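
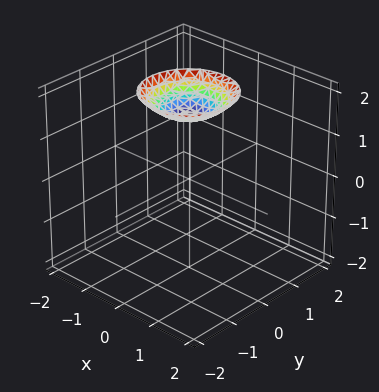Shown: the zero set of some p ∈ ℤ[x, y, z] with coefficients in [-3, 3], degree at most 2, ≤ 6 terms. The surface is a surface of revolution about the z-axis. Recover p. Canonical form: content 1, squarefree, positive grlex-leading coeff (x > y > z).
(a) The degree is 2 — the shape is more complex than any degree-1 surface.
(b) Symmetries: rotational symmetry about the z-axis ⇒ p depends on x, y only through x² + y².
(c) From the axis intercepts and sections: a circular section at z = 2 has radius exactly 1; it misses every integer gridline on the y-axis; the surface avoids every integer x-axis point in the box.
(d) Together with the visible shape, these determine p as stated.

x^2 + y^2 - 2*z + 3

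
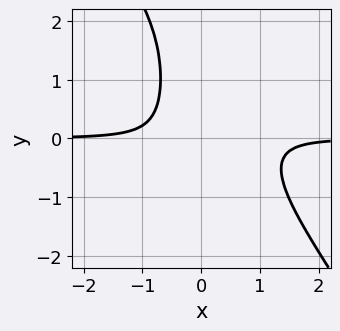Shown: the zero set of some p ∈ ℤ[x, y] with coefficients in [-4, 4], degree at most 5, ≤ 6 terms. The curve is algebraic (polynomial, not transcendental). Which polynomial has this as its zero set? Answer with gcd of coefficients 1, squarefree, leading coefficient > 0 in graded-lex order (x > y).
3*x^3*y + 2*x^2*y^2 - 2*x^2*y + 1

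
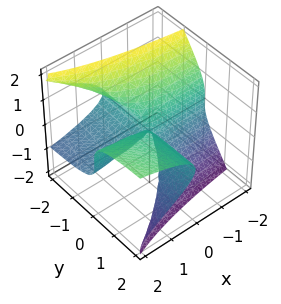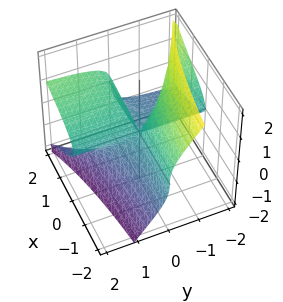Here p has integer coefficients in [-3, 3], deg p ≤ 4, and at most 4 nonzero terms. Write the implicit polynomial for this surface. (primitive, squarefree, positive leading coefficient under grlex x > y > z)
First, deg p = 3.
Next, checking where it meets the axes: every point of the x-axis in the box is on the surface; it crosses the z-axis at the gridline z = 0.
Finally, putting this together gives p.

3*y*z^2 + 2*z^3 - 2*x*y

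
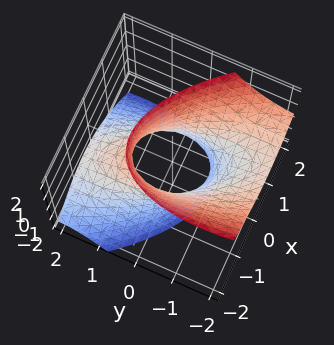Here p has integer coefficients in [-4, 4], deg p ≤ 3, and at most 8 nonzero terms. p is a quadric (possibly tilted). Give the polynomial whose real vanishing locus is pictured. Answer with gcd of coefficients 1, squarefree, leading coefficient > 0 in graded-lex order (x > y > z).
3*x^2 + 2*x*y + y^2 + 3*y*z - z^2 - 2

1. Degree: no degree-1 surface has this shape, so deg p = 2.
2. From the visible intercepts: no z-intercept at any integer in the box.
3. These observations pin down the coefficients.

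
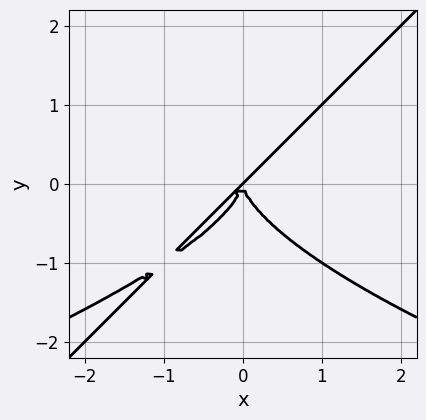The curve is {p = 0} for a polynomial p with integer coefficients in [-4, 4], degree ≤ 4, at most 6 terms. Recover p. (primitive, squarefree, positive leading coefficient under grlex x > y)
1. deg p = 4. No degree-3 curve has this shape.
2. Observable constraints: it crosses the y-axis at the gridline y = 0; it crosses the x-axis at the gridline x = 0.
3. Fitting integer coefficients to these (and the overall shape) gives p.

x*y^3 - y^4 + x^3 - x^2*y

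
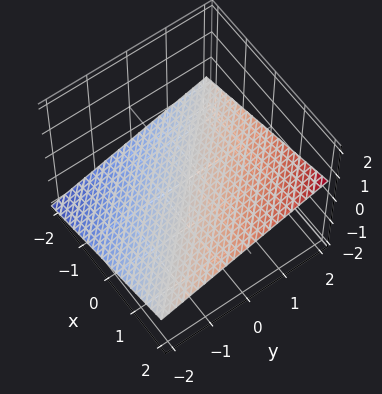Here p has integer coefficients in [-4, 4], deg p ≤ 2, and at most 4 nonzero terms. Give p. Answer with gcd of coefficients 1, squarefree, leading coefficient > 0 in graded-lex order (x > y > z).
x + y - 3*z - 2

1. Degree: the surface is flat (a plane), so deg p = 1.
2. Reading off the gridlines: it crosses the y-axis at the gridline y = 2; it meets the x-axis at x = 2 (among the integer gridlines).
3. Putting this together gives p.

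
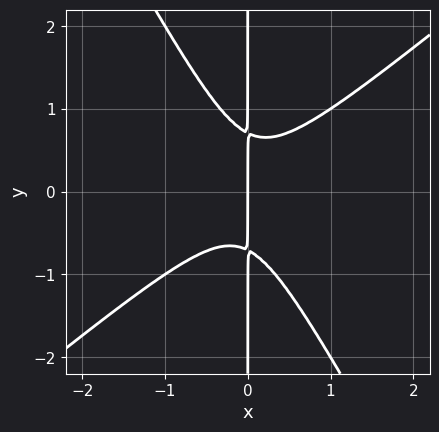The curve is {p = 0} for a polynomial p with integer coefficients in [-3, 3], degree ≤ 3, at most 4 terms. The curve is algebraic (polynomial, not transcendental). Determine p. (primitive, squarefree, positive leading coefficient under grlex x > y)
3*x^3 - 2*x^2*y - 2*x*y^2 + x

Degree: the shape is more complex than any degree-2 curve, so deg p = 3.
Checking where it meets the axes: it crosses the x-axis at the gridline x = 0; every point of the y-axis in the box is on the curve.
Solving for integer coefficients yields p as stated.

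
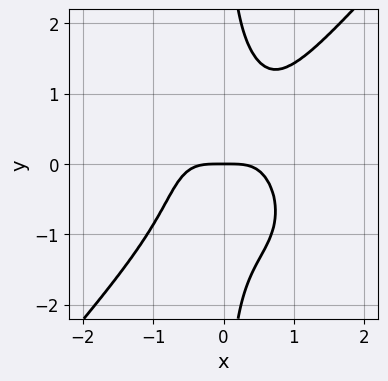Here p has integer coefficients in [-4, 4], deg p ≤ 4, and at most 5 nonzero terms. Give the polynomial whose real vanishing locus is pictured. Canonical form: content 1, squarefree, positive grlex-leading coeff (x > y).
(a) The degree is 4 — no degree-3 curve has this shape.
(b) From the visible intercepts: one x-axis crossing is at x = 0; it meets the y-axis at y = 0 (among the integer gridlines).
(c) Solving for integer coefficients yields p as stated.

3*x^4 - 2*x*y^3 + 2*y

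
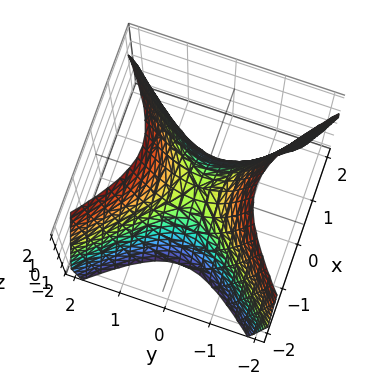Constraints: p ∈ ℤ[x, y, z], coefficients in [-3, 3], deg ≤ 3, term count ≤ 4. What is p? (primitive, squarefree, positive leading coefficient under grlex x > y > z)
1. The degree is 2 — a saddle surface; a quadric.
2. Symmetries: it's symmetric under y → −y, forcing even powers of y; mirror symmetry x ↦ −x ⇒ only even powers of x.
3. From the axis intercepts and sections: one x-axis crossing is at x = 0; one y-axis crossing is at y = 0.
4. Matching integer coefficients to the picture gives p.

3*x^2 - 3*y^2 + 2*z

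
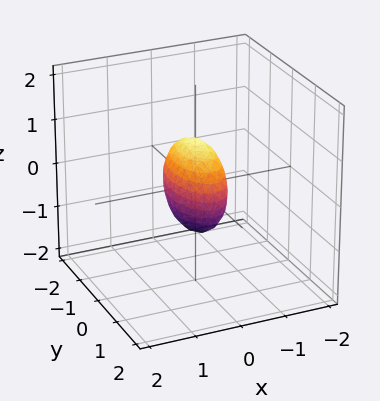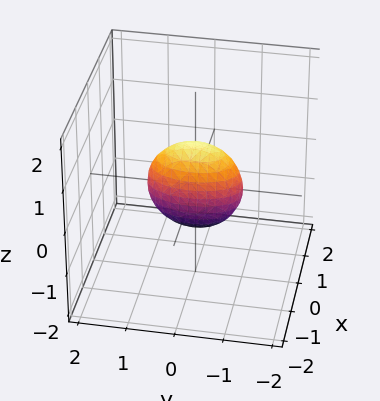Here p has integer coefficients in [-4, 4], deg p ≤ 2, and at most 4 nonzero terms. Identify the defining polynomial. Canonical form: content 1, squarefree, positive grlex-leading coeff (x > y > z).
1. deg p = 2.
2. Symmetries: mirror symmetry y ↦ −y ⇒ only even powers of y; the x ↦ −x reflection is a symmetry, so x appears only in even powers; the z ↦ −z reflection is a symmetry, so z appears only in even powers.
3. Reading off the gridlines: the y-axis gridline crossings are at y ∈ {-1, 1}; the z-axis gridline crossings are at z ∈ {-1, 1}.
4. The integer polynomial consistent with all of this is the stated p.

3*x^2 + y^2 + z^2 - 1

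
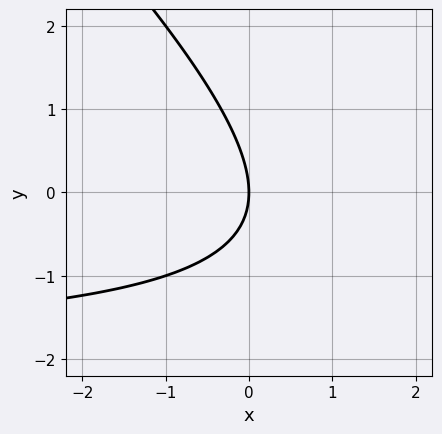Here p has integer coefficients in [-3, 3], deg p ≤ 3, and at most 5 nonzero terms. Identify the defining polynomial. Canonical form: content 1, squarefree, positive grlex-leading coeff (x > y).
x*y + y^2 + 2*x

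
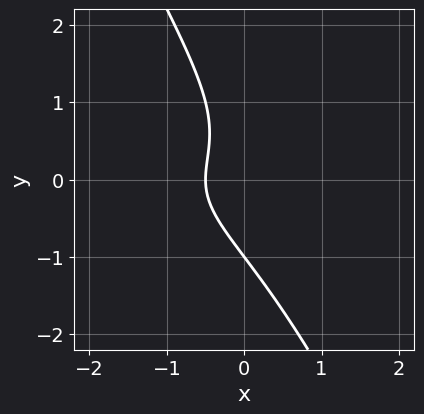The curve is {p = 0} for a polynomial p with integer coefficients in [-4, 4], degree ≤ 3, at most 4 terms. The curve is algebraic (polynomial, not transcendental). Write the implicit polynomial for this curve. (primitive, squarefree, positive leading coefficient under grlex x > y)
1. The degree is 3 — a generic line meets the curve in up to 3 points.
2. Observable constraints: one y-axis crossing is at y = -1.
3. Fitting integer coefficients to these (and the overall shape) gives p.

2*x*y^2 + y^3 + 2*x + 1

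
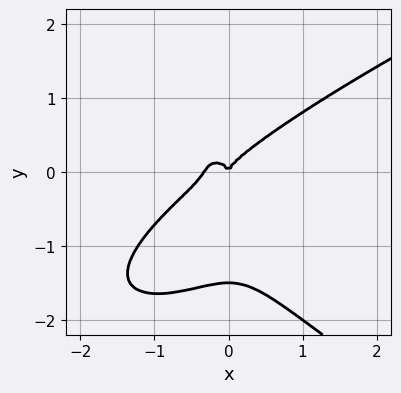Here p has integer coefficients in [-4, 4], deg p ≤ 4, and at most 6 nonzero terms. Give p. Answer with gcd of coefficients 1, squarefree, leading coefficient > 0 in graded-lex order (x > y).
1. deg p = 4.
2. From the visible intercepts: it meets the y-axis at y = 0 (among the integer gridlines); it crosses the x-axis at the gridline x = 0.
3. These observations pin down the coefficients.

2*y^4 - 3*x^3 + 2*x^2*y + 3*y^3 - x^2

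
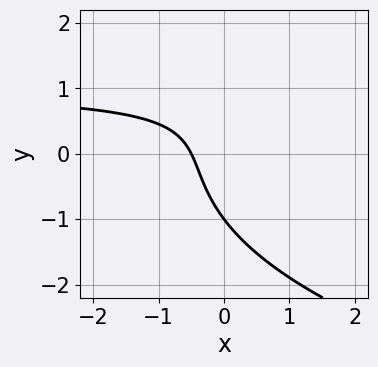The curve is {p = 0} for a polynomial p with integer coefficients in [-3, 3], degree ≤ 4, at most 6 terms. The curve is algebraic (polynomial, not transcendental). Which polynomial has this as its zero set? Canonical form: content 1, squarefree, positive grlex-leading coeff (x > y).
(a) deg p = 3. The shape is more complex than any degree-2 curve.
(b) From the visible intercepts: it crosses the y-axis at the gridline y = -1.
(c) Putting this together gives p.

y^3 - 2*x*y + 2*x + 1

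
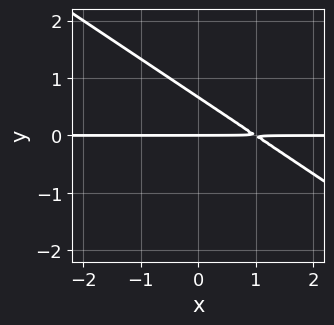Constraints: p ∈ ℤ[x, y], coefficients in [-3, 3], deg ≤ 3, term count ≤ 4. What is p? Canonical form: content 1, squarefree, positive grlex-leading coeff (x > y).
2*x*y + 3*y^2 - 2*y

The degree is 2 — no degree-1 curve has this shape.
From the axis intercepts and sections: the visible x-axis segment lies entirely on the curve; one y-axis crossing is at y = 0.
The integer polynomial consistent with all of this is the stated p.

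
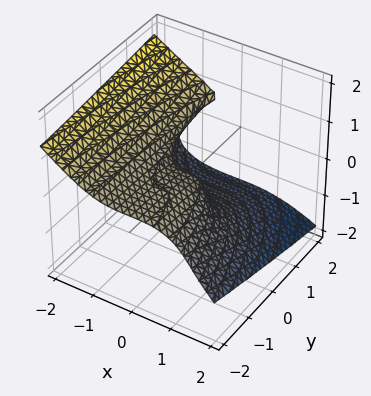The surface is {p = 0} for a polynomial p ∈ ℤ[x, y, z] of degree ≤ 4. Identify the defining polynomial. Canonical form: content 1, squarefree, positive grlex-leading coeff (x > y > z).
x^3 + 3*z^3 - 2*y*z + y

1. deg p = 3.
2. From the visible intercepts: it meets the y-axis at y = 0 (among the integer gridlines); it crosses the z-axis at the gridline z = 0; it crosses the x-axis at the gridline x = 0.
3. These observations pin down the coefficients.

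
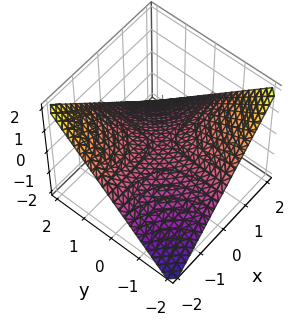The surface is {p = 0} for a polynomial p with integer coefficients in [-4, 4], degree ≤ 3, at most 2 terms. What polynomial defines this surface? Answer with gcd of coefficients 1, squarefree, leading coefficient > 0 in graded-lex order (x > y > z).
x*y + 2*z

(a) deg p = 2. A hyperbolic paraboloid; a quadric.
(b) From the visible intercepts: one z-axis crossing is at z = 0; every point of the y-axis in the box is on the surface; every point of the x-axis in the box is on the surface.
(c) Fitting integer coefficients to these (and the overall shape) gives p.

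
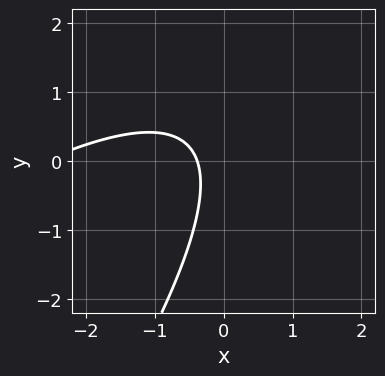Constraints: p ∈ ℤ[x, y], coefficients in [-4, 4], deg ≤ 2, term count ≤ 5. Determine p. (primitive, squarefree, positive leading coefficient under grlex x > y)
x^2 - 2*x*y + y^2 + 3*x + 1

First, the degree is 2 — a generic line meets the curve in up to 2 points.
Next, checking where it meets the axes: it misses every integer gridline on the y-axis.
Finally, putting this together gives p.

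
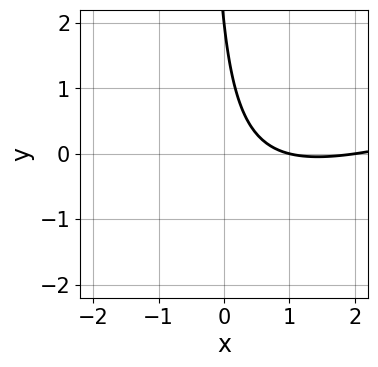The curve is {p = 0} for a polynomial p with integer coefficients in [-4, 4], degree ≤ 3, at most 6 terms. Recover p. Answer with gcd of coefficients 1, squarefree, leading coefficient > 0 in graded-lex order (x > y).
x^2 - 3*x*y - 3*x - y + 2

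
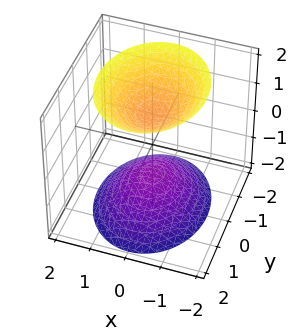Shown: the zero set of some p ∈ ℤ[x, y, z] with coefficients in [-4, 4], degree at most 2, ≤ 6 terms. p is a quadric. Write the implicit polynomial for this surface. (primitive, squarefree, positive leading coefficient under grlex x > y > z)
There are 2 components. They look like related sheets of one shape, so recover p as a whole.
The degree is 2 — two separate bowl-shaped sheets opening away from each other; a quadric.
Symmetries: it's symmetric under z → −z, forcing even powers of z; the x ↦ −x reflection is a symmetry, so x appears only in even powers; it's symmetric under y → −y, forcing even powers of y.
Observable constraints: the z-axis gridline crossings are at z ∈ {-1, 1}; no x-intercept at any integer in the box; it misses every integer gridline on the y-axis.
The integer polynomial consistent with all of this is the stated p.

3*x^2 + 2*y^2 - 2*z^2 + 2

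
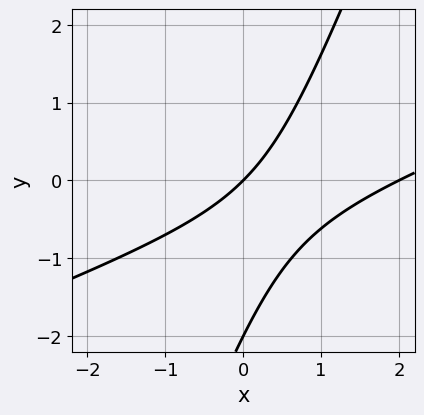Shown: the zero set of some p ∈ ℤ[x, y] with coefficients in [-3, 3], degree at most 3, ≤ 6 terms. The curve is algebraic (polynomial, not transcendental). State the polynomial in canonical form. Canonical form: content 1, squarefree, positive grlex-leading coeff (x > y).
The degree is 2 — the shape is more complex than any degree-1 curve.
Reading off the gridlines: among the integer gridlines, it crosses the x-axis at x ∈ {0, 2}; the y-axis gridline crossings are at y ∈ {-2, 0}.
Putting this together gives p.

x^2 - 3*x*y + y^2 - 2*x + 2*y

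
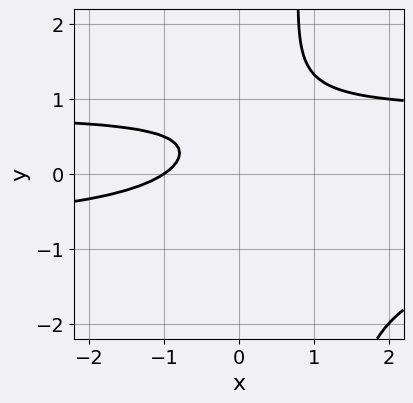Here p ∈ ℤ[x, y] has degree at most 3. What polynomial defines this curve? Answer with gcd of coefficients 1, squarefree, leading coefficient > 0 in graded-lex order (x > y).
First, degree: no degree-2 curve has this shape, so deg p = 3.
Then, from the visible intercepts: one x-axis crossing is at x = -1; it misses every integer gridline on the y-axis.
Finally, these observations pin down the coefficients.

3*x*y^2 - 3*y^2 - 2*x + 3*y - 2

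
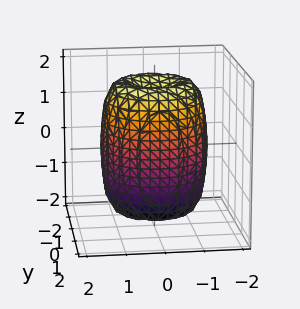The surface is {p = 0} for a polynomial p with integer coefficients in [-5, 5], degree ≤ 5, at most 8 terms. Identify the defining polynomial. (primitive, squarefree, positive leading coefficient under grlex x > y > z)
2*x^4 + 4*x^2*y^2 + 2*y^4 - 3*x^2 - 3*y^2 + z^2 - 2

(a) The degree is 4 — a generic line meets the surface in up to 4 points.
(b) Symmetry: the surface is invariant under rotation about z: p = q(x² + y², z).
(c) From the visible intercepts: a circular section at z = -1 has radius between 1 and 2.
(d) Matching integer coefficients to the picture gives p.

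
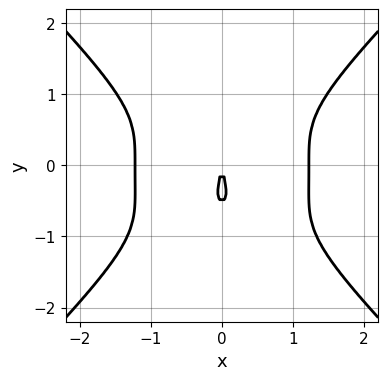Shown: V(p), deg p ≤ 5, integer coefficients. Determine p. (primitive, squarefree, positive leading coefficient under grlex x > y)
2*x^4 - 2*y^4 - y^3 - 3*x^2

deg p = 4. The shape is more complex than any degree-3 curve.
Symmetries: it's symmetric under x → −x, forcing even powers of x.
Observable constraints: it meets the y-axis at y = 0 (among the integer gridlines); one x-axis crossing is at x = 0.
The integer polynomial consistent with all of this is the stated p.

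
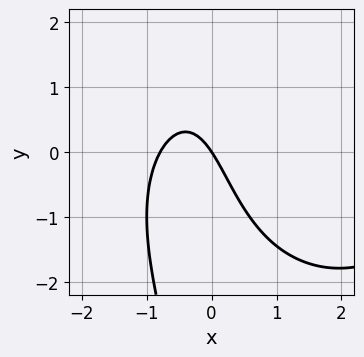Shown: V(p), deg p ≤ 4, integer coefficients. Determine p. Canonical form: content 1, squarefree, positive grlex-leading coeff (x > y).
x^3 + x*y^2 - 3*x^2 - 3*x - 2*y

First, degree: no degree-2 curve has this shape, so deg p = 3.
Next, checking where it meets the axes: it meets the x-axis at x = 0 (among the integer gridlines); it meets the y-axis at y = 0 (among the integer gridlines).
Finally, solving for integer coefficients yields p as stated.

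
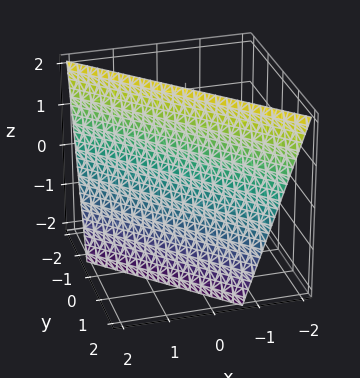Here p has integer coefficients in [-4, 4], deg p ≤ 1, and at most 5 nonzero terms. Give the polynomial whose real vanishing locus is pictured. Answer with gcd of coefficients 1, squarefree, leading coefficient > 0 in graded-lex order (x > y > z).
3*x + 3*y + z - 2

(a) The degree is 1 — every cross-section is a straight line — this is a plane.
(b) Against the integer gridlines: one z-axis crossing is at z = 2.
(c) Matching integer coefficients to the picture gives p.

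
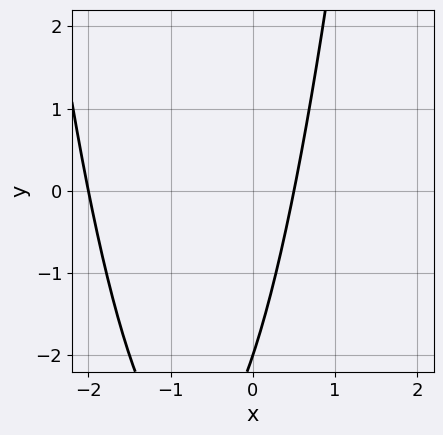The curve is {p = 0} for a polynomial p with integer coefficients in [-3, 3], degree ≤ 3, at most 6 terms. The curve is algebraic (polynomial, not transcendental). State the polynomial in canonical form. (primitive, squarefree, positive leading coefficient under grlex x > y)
2*x^2 + 3*x - y - 2

Degree: no degree-1 curve has this shape, so deg p = 2.
Against the integer gridlines: it meets the y-axis at y = -2 (among the integer gridlines); it meets the x-axis at x = -2 (among the integer gridlines).
Matching integer coefficients to the picture gives p.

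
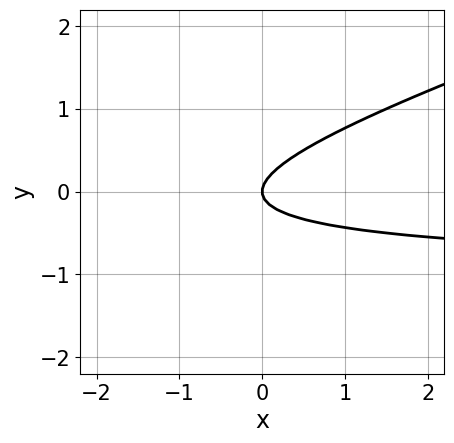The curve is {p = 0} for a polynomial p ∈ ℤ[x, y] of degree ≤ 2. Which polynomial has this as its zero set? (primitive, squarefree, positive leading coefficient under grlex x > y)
x*y - 3*y^2 + x

(a) deg p = 2.
(b) From the axis intercepts and sections: one x-axis crossing is at x = 0; it meets the y-axis at y = 0 (among the integer gridlines).
(c) Solving for integer coefficients yields p as stated.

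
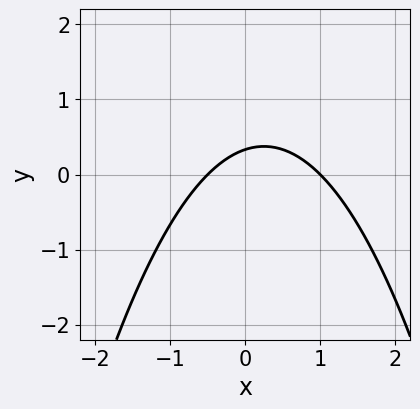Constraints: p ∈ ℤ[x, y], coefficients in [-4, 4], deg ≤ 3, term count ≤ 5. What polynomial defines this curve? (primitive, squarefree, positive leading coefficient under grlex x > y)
(a) The degree is 2 — no degree-1 curve has this shape.
(b) From the axis intercepts and sections: it meets the x-axis at x = 1 (among the integer gridlines).
(c) Putting this together gives p.

2*x^2 - x + 3*y - 1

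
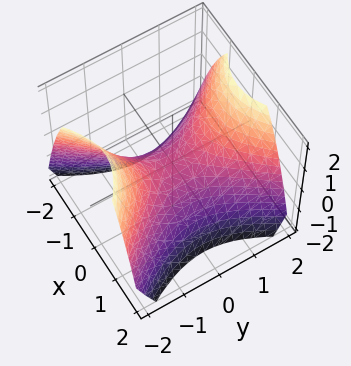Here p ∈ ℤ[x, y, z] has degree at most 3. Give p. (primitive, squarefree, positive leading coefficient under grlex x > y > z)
3*x^2 - 2*y^2 + 3*z

1. The degree is 2 — a hyperbolic paraboloid; a quadric.
2. Symmetries: the x ↦ −x reflection is a symmetry, so x appears only in even powers; mirror symmetry y ↦ −y ⇒ only even powers of y.
3. From the axis intercepts and sections: one z-axis crossing is at z = 0; it meets the y-axis at y = 0 (among the integer gridlines).
4. Solving for integer coefficients yields p as stated.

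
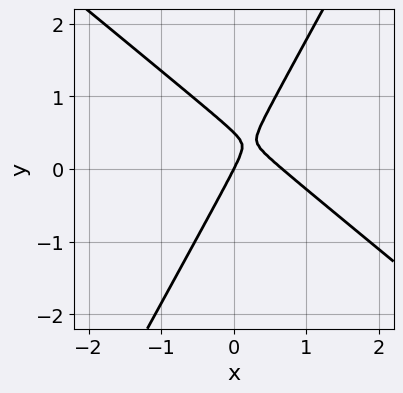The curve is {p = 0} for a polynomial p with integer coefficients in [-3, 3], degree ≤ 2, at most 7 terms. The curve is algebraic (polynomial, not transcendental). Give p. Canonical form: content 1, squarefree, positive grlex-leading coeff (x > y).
(a) The degree is 2 — a generic line meets the curve in up to 2 points.
(b) Reading off the gridlines: it crosses the x-axis at the gridline x = 0; it meets the y-axis at y = 0 (among the integer gridlines).
(c) Putting this together gives p.

3*x^2 + 2*x*y - 2*y^2 - 2*x + y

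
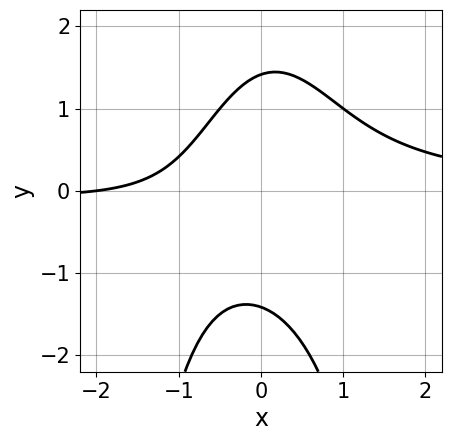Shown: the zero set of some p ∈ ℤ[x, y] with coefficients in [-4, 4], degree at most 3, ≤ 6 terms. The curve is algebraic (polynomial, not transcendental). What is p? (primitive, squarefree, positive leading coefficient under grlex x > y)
2*x^2*y + y^2 - x - 2

First, degree: no degree-2 curve has this shape, so deg p = 3.
Then, from the axis intercepts and sections: one x-axis crossing is at x = -2.
Finally, assembling these constraints gives the stated polynomial.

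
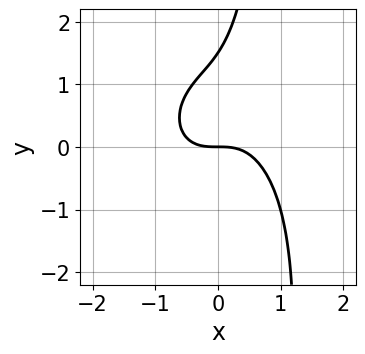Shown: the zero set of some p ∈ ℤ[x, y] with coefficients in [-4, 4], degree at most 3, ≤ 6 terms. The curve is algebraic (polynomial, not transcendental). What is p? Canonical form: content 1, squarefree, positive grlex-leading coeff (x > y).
3*x^3 + 2*x*y^2 - 2*y^2 + 3*y

(a) The degree is 3 — the shape is more complex than any degree-2 curve.
(b) Against the integer gridlines: it meets the y-axis at y = 0 (among the integer gridlines); one x-axis crossing is at x = 0.
(c) Together with the visible shape, these determine p as stated.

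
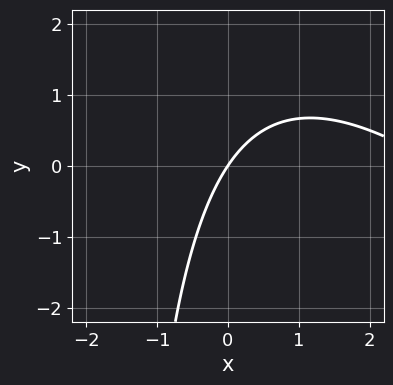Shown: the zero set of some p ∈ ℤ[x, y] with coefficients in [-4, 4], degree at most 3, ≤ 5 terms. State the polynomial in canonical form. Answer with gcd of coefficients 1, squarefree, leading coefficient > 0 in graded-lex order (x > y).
x^2 + x*y - 3*x + 2*y

First, degree: a generic line meets the curve in up to 2 points, so deg p = 2.
Next, observable constraints: one x-axis crossing is at x = 0; it meets the y-axis at y = 0 (among the integer gridlines).
Finally, solving for integer coefficients yields p as stated.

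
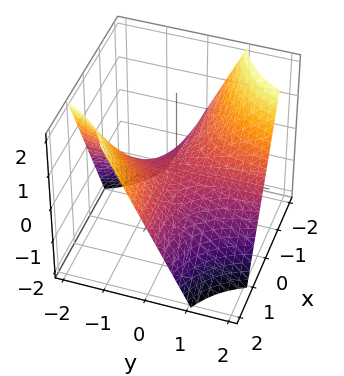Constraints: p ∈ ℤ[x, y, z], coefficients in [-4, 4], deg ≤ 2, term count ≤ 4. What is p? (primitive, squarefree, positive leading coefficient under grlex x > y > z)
Degree: a hyperbolic paraboloid; a quadric, so deg p = 2.
Observable constraints: it crosses the z-axis at the gridline z = 0; the visible x-axis segment lies entirely on the surface.
Fitting integer coefficients to these (and the overall shape) gives p. Check: (0, 1, 0) on the y-axis lies on the surface, and p(0, 1, 0) = 0. ✓

x*y + z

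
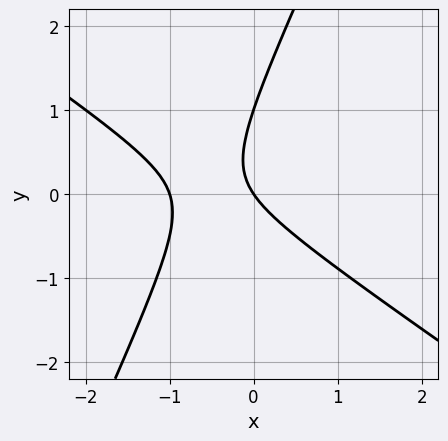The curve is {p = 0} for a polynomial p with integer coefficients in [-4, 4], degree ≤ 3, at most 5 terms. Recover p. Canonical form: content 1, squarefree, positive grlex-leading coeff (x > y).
3*x^2 + 3*x*y - 2*y^2 + 3*x + 2*y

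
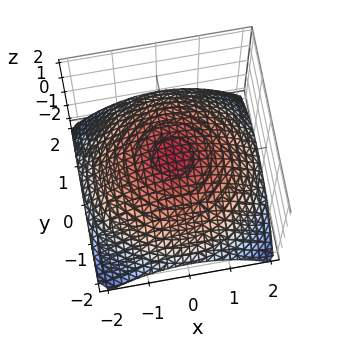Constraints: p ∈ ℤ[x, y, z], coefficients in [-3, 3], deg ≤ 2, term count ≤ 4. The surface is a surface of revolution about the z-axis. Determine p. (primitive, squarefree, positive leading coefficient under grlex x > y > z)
First, deg p = 2. A generic line meets the surface in up to 2 points.
Next, symmetries: rotational symmetry about the z-axis ⇒ p depends on x, y only through x² + y².
Then, from the axis intercepts and sections: a circular section at z = 0 has radius between 1 and 2.
Finally, these observations pin down the coefficients.

x^2 + y^2 + 3*z - 2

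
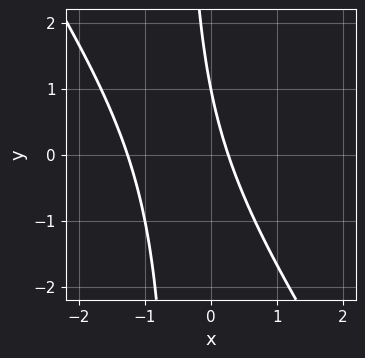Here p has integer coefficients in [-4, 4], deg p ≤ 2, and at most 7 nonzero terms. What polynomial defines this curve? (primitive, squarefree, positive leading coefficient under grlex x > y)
3*x^2 + 2*x*y + 3*x + y - 1

First, deg p = 2. A generic line meets the curve in up to 2 points.
Then, from the axis intercepts and sections: one y-axis crossing is at y = 1.
Finally, together with the visible shape, these determine p as stated.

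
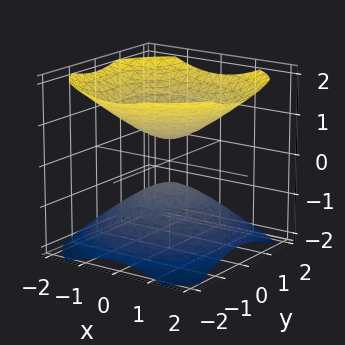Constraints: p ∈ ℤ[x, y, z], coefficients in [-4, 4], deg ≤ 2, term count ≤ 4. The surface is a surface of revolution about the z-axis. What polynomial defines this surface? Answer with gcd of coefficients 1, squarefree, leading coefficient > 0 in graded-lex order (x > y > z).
2*x^2 + 2*y^2 - 3*z^2 + 1

(a) There are 2 components. Treating them together as one polynomial.
(b) The degree is 2 — no degree-1 surface has this shape.
(c) Symmetry: the surface is invariant under rotation about z: p = q(x² + y², z).
(d) From the visible intercepts: the surface avoids every integer y-axis point in the box; the surface avoids every integer x-axis point in the box.
(e) These observations pin down the coefficients.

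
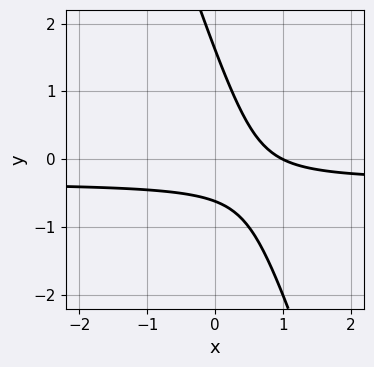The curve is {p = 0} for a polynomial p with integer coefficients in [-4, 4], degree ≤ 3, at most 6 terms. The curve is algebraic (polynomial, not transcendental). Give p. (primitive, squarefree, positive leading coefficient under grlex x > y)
3*x*y + y^2 + x - y - 1

First, degree: no degree-1 curve has this shape, so deg p = 2.
Then, from the axis intercepts and sections: it meets the x-axis at x = 1 (among the integer gridlines).
Finally, solving for integer coefficients yields p as stated.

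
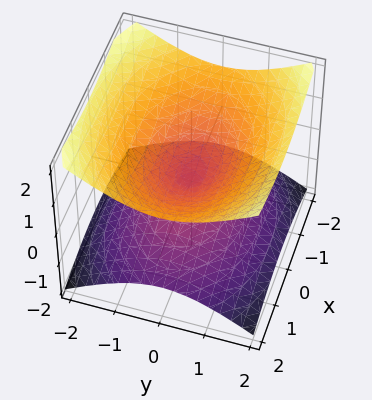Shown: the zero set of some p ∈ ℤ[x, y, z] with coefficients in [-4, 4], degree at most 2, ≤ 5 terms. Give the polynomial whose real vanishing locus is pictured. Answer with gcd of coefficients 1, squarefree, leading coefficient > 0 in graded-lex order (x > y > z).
(a) The degree is 2 — a double cone through the origin; a quadric.
(b) Symmetries: mirror symmetry y ↦ −y ⇒ only even powers of y; the z ↦ −z reflection is a symmetry, so z appears only in even powers; the x ↦ −x reflection is a symmetry, so x appears only in even powers.
(c) From the visible intercepts: one x-axis crossing is at x = 0; one z-axis crossing is at z = 0.
(d) The integer polynomial consistent with all of this is the stated p.

x^2 + 2*y^2 - 3*z^2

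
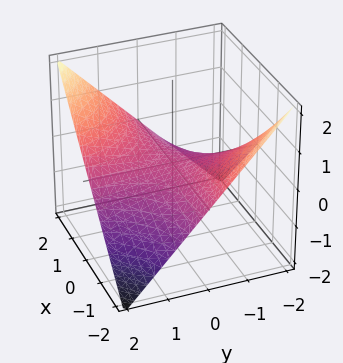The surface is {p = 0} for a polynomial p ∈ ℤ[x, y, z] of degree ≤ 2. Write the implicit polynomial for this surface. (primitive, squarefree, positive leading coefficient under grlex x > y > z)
(a) deg p = 2. A saddle surface; a quadric.
(b) Reading off the gridlines: one z-axis crossing is at z = 0; the visible y-axis segment lies entirely on the surface.
(c) Matching integer coefficients to the picture gives p. Check: (1, 0, 0) on the x-axis lies on the surface, and p(1, 0, 0) = 0. ✓

x*y - 2*z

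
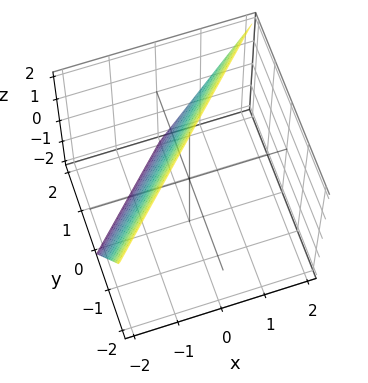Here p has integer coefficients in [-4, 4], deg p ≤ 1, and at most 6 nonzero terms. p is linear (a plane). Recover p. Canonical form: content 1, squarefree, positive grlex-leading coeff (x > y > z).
(a) The degree is 1 — the surface is flat (a plane).
(b) Against the integer gridlines: one y-axis crossing is at y = 1; it meets the z-axis at z = 2 (among the integer gridlines); it crosses the x-axis at the gridline x = -1.
(c) Fitting integer coefficients to these (and the overall shape) gives p.

2*x - 2*y - z + 2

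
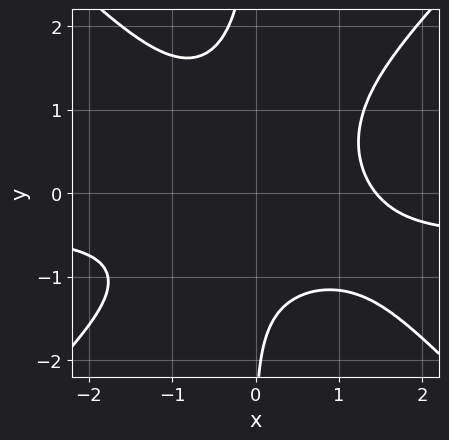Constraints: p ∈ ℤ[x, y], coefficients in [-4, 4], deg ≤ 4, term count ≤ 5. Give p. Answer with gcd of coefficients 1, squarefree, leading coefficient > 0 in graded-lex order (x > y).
1. The degree is 4 — no degree-3 curve has this shape.
2. From the visible intercepts: no y-intercept at any integer in the box.
3. The integer polynomial consistent with all of this is the stated p.

2*x^3*y - 2*x*y^3 + x^3 - y - 3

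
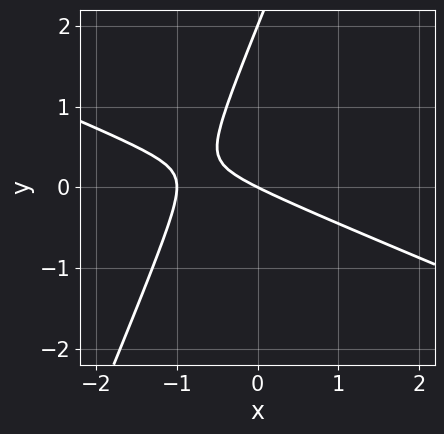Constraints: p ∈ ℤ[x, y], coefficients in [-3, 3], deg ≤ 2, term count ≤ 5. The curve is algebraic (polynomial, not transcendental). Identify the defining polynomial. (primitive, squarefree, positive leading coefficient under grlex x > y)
(a) The degree is 2 — the shape is more complex than any degree-1 curve.
(b) Observable constraints: among the integer gridlines, it crosses the x-axis at x ∈ {-1, 0}; among the integer gridlines, it crosses the y-axis at y ∈ {0, 2}.
(c) The integer polynomial consistent with all of this is the stated p.

x^2 + 2*x*y - y^2 + x + 2*y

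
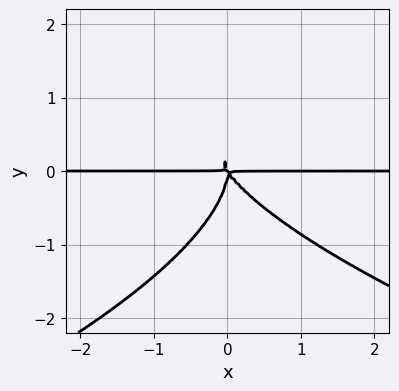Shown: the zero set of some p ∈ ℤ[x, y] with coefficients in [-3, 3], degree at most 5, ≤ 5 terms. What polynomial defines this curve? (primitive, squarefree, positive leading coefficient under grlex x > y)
1. deg p = 4. A generic line meets the curve in up to 4 points.
2. Against the integer gridlines: every point of the x-axis in the box is on the curve.
3. Together with the visible shape, these determine p as stated.

2*y^4 + 3*x^2*y + 2*x*y^2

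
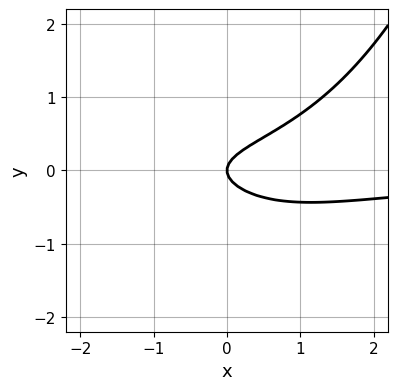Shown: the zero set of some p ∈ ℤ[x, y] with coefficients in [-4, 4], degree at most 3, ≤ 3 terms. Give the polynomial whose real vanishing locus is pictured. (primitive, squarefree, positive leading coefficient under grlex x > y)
(a) The degree is 3 — the shape is more complex than any degree-2 curve.
(b) Checking where it meets the axes: it meets the y-axis at y = 0 (among the integer gridlines); it meets the x-axis at x = 0 (among the integer gridlines).
(c) Fitting integer coefficients to these (and the overall shape) gives p.

x^2*y - 3*y^2 + x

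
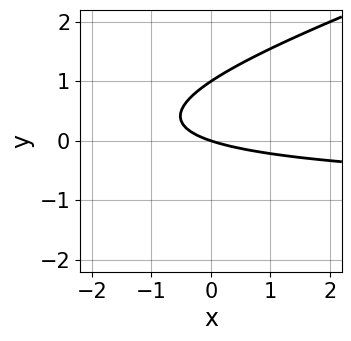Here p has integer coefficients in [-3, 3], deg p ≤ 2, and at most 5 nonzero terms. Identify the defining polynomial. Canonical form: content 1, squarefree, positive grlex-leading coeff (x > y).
1. The degree is 2 — the shape is more complex than any degree-1 curve.
2. Reading off the gridlines: the y-axis gridline crossings are at y ∈ {0, 1}; it crosses the x-axis at the gridline x = 0.
3. These observations pin down the coefficients.

x*y - 3*y^2 + x + 3*y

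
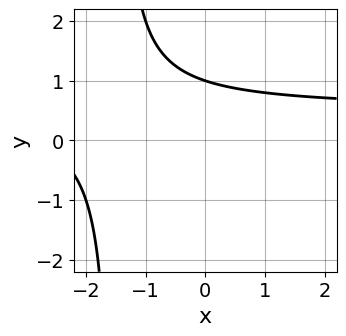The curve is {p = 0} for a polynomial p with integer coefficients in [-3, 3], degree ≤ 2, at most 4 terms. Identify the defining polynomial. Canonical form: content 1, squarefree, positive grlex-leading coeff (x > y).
2*x*y - x + 3*y - 3

Degree: no degree-1 curve has this shape, so deg p = 2.
From the visible intercepts: it crosses the y-axis at the gridline y = 1; it misses every integer gridline on the x-axis.
Putting this together gives p.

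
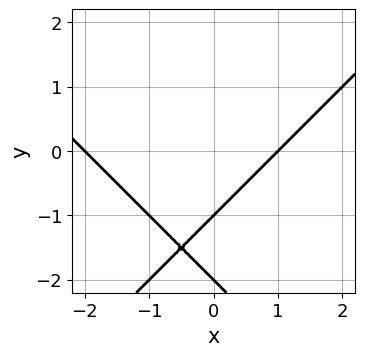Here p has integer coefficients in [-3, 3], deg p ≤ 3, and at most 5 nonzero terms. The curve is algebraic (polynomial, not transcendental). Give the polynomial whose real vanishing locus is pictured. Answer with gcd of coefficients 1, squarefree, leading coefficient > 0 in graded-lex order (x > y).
x^2 - y^2 + x - 3*y - 2

The degree is 2 — a generic line meets the curve in up to 2 points.
From the axis intercepts and sections: among the integer gridlines, it crosses the y-axis at y ∈ {-2, -1}; among the integer gridlines, it crosses the x-axis at x ∈ {-2, 1}.
Assembling these constraints gives the stated polynomial.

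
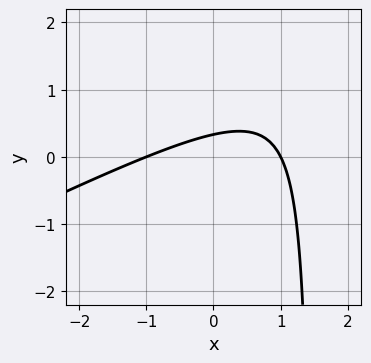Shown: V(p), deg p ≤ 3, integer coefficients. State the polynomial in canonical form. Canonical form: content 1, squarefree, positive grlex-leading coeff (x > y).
Degree: a generic line meets the curve in up to 2 points, so deg p = 2.
Against the integer gridlines: among the integer gridlines, it crosses the x-axis at x ∈ {-1, 1}.
Assembling these constraints gives the stated polynomial.

x^2 - 2*x*y + 3*y - 1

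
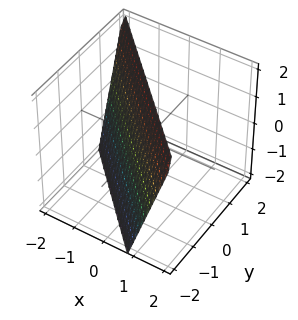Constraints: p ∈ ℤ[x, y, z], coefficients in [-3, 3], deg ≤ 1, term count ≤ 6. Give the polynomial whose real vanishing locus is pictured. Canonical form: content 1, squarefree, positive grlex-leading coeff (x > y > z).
First, degree: the surface is flat (a plane), so deg p = 1.
Next, reading off the gridlines: one z-axis crossing is at z = 2.
Finally, putting this together gives p.

3*x + 3*y - z + 2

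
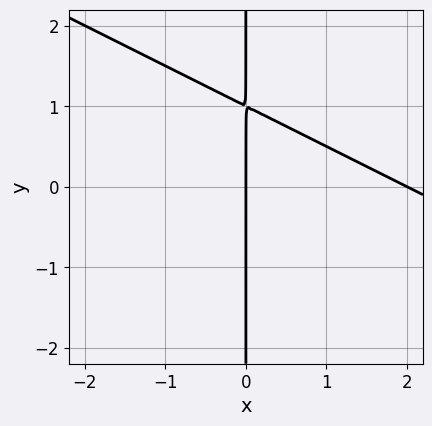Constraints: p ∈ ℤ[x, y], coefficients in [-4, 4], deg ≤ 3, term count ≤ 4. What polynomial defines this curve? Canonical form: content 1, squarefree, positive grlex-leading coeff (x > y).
1. Degree: the shape is more complex than any degree-1 curve, so deg p = 2.
2. Reading off the gridlines: the x-axis gridline crossings are at x ∈ {0, 2}; the visible y-axis segment lies entirely on the curve.
3. Assembling these constraints gives the stated polynomial.

x^2 + 2*x*y - 2*x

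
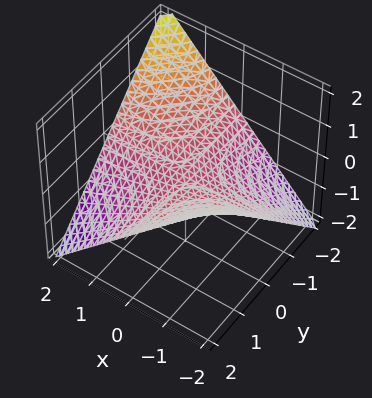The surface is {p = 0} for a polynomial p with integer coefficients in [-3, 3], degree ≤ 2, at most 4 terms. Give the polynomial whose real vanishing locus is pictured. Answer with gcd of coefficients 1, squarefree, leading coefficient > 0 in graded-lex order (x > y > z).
First, deg p = 2.
Next, from the visible intercepts: the visible y-axis segment lies entirely on the surface; one z-axis crossing is at z = 0.
Finally, solving for integer coefficients yields p as stated.

x*y + 2*z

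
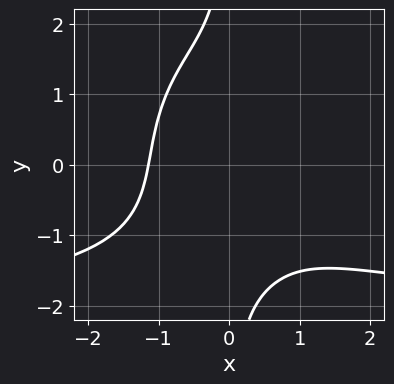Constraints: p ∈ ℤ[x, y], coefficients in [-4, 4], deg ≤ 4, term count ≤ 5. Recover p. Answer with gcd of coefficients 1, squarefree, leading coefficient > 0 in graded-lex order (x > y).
x^3*y + x*y^3 + 2*x^3 + 3

1. deg p = 4. No degree-3 curve has this shape.
2. Observable constraints: it misses every integer gridline on the y-axis.
3. Together with the visible shape, these determine p as stated.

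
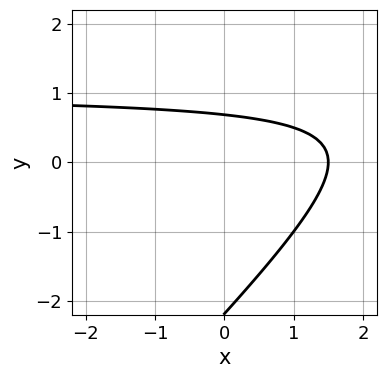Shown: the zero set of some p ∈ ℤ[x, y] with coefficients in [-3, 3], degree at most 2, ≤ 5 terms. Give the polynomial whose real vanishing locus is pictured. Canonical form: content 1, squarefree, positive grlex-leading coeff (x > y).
2*x*y - 2*y^2 - 2*x - 3*y + 3

(a) deg p = 2. A generic line meets the curve in up to 2 points.
(b) Matching integer coefficients to the picture gives p.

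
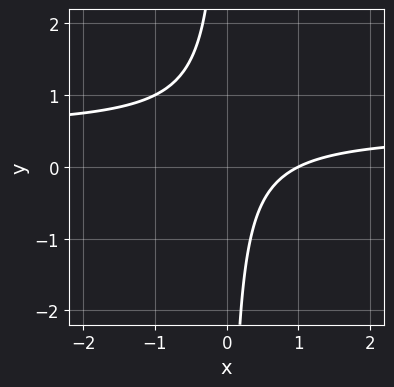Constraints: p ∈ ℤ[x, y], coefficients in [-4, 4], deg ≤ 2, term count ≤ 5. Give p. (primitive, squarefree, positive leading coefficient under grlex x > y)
1. deg p = 2. A generic line meets the curve in up to 2 points.
2. Observable constraints: the curve avoids every integer y-axis point in the box; one x-axis crossing is at x = 1.
3. The integer polynomial consistent with all of this is the stated p.

2*x*y - x + 1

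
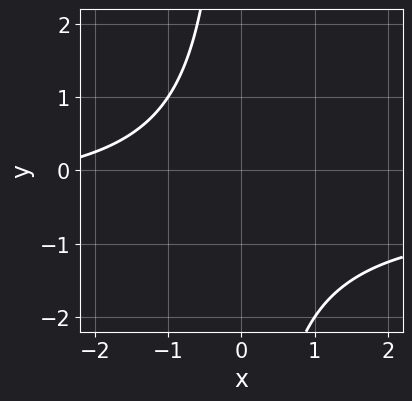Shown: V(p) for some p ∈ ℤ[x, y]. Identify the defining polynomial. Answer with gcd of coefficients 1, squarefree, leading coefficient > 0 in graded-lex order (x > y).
2*x*y + x + 3

Degree: no degree-1 curve has this shape, so deg p = 2.
From the axis intercepts and sections: the curve avoids every integer y-axis point in the box; it misses every integer gridline on the x-axis.
The integer polynomial consistent with all of this is the stated p.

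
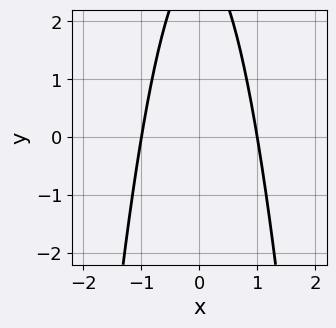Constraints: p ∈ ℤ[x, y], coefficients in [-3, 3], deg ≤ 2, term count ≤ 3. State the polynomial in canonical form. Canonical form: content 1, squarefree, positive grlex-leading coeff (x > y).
3*x^2 + y - 3

deg p = 2. No degree-1 curve has this shape.
Symmetries: the x ↦ −x reflection is a symmetry, so x appears only in even powers.
Observable constraints: no y-intercept at any integer in the box; the x-axis gridline crossings are at x ∈ {-1, 1}.
Together with the visible shape, these determine p as stated.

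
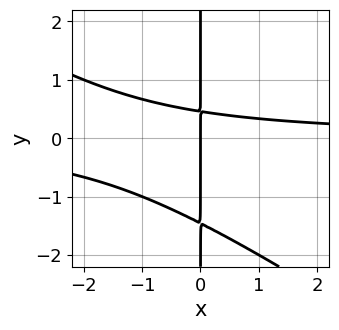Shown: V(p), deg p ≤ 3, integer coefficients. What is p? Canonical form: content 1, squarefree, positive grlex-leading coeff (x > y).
Degree: the shape is more complex than any degree-2 curve, so deg p = 3.
From the axis intercepts and sections: every point of the y-axis in the box is on the curve; it meets the x-axis at x = 0 (among the integer gridlines).
Solving for integer coefficients yields p as stated.

2*x^2*y + 3*x*y^2 + 3*x*y - 2*x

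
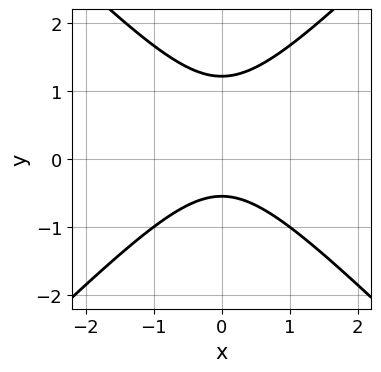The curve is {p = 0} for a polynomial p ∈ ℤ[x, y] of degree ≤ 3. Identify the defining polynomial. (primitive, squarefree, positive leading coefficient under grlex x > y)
Degree: a generic line meets the curve in up to 2 points, so deg p = 2.
Symmetries: the x ↦ −x reflection is a symmetry, so x appears only in even powers.
Reading off the gridlines: no x-intercept at any integer in the box.
Matching integer coefficients to the picture gives p.

3*x^2 - 3*y^2 + 2*y + 2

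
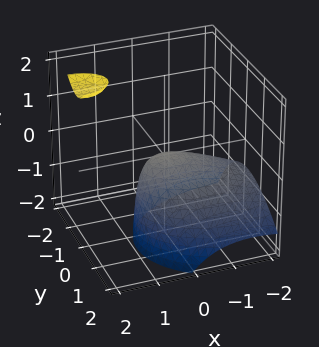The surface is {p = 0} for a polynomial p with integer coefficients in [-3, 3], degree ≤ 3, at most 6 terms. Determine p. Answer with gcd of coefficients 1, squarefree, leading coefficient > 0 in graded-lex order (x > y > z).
x^2 - 2*x*z + 2*y^2 + y*z + 2*z

1. I count 2 distinct pieces.
2. Degree: a generic line meets the surface in up to 2 points, so deg p = 2.
3. Checking where it meets the axes: one y-axis crossing is at y = 0; one x-axis crossing is at x = 0; it meets the z-axis at z = 0 (among the integer gridlines).
4. The integer polynomial consistent with all of this is the stated p.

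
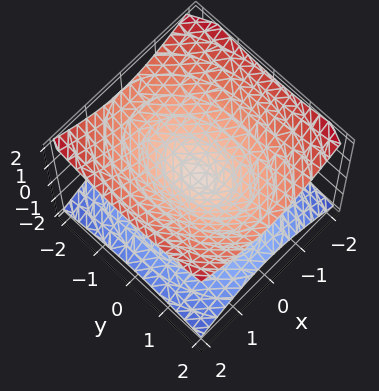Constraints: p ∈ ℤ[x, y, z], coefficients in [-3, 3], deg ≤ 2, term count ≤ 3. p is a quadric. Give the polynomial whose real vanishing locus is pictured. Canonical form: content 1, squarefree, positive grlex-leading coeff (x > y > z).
2*x^2 + y^2 - 3*z^2

deg p = 2. A double cone through the origin; a quadric.
Symmetries: it's symmetric under z → −z, forcing even powers of z; mirror symmetry y ↦ −y ⇒ only even powers of y; it's symmetric under x → −x, forcing even powers of x.
Checking where it meets the axes: one x-axis crossing is at x = 0; one y-axis crossing is at y = 0; one z-axis crossing is at z = 0.
Together with the visible shape, these determine p as stated.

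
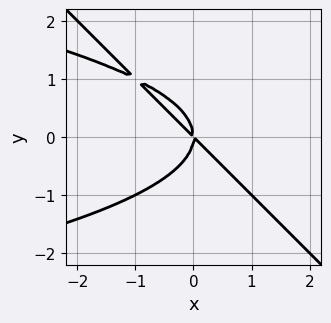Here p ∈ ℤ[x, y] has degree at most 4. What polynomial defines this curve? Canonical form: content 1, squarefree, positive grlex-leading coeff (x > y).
1. Degree: no degree-2 curve has this shape, so deg p = 3.
2. Checking where it meets the axes: it crosses the y-axis at the gridline y = 0; it crosses the x-axis at the gridline x = 0.
3. The integer polynomial consistent with all of this is the stated p.

x*y^2 + y^3 + x^2 + x*y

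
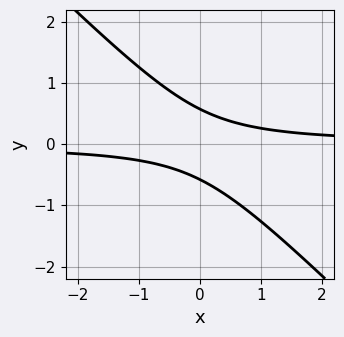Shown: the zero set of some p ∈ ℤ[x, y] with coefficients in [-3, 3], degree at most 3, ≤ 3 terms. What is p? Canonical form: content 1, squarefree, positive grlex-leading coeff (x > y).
Degree: the shape is more complex than any degree-1 curve, so deg p = 2.
Reading off the gridlines: it misses every integer gridline on the x-axis.
Together with the visible shape, these determine p as stated.

3*x*y + 3*y^2 - 1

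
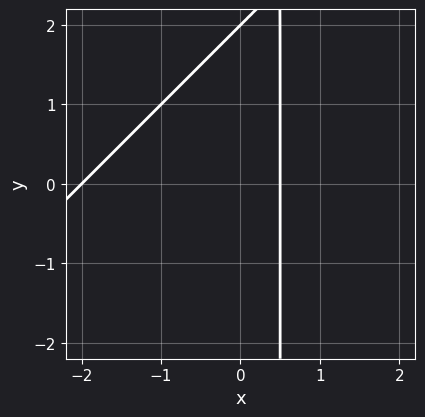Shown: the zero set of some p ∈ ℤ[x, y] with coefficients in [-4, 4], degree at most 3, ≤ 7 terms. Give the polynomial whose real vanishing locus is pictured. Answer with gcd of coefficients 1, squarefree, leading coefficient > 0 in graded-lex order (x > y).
(a) The degree is 2 — the shape is more complex than any degree-1 curve.
(b) Observable constraints: it crosses the y-axis at the gridline y = 2; one x-axis crossing is at x = -2.
(c) Together with the visible shape, these determine p as stated.

2*x^2 - 2*x*y + 3*x + y - 2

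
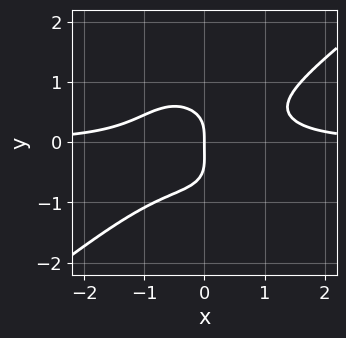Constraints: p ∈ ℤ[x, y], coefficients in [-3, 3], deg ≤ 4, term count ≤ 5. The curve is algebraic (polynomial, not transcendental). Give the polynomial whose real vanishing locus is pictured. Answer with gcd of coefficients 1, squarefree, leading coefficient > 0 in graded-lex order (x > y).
Degree: the shape is more complex than any degree-3 curve, so deg p = 4.
Against the integer gridlines: it crosses the y-axis at the gridline y = 0; it crosses the x-axis at the gridline x = 0.
Matching integer coefficients to the picture gives p.

3*x^3*y - 2*x^2*y^2 - 3*y^4 - y^3 - 2*x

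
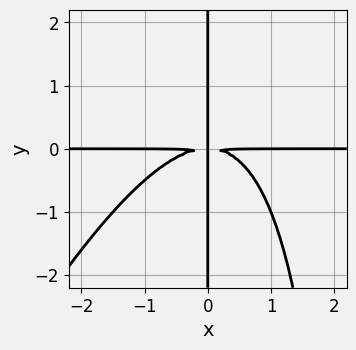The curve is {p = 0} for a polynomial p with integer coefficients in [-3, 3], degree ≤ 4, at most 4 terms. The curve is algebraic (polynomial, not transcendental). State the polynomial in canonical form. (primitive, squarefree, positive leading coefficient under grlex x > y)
2*x^3*y - x^2*y^2 + 3*x*y^2

First, deg p = 4. No degree-3 curve has this shape.
Then, observable constraints: every point of the x-axis in the box is on the curve; every point of the y-axis in the box is on the curve.
Finally, fitting integer coefficients to these (and the overall shape) gives p.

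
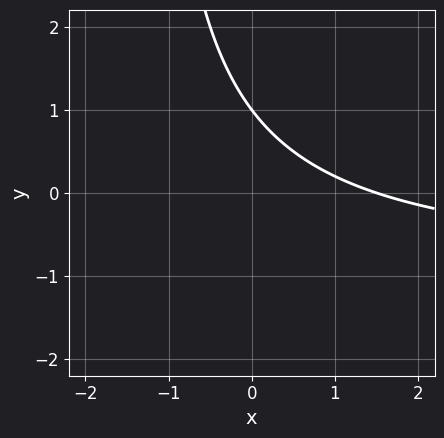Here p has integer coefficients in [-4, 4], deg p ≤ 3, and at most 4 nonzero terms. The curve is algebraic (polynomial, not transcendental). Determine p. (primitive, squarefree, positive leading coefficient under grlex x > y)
2*x*y + 2*x + 3*y - 3

1. Degree: a generic line meets the curve in up to 2 points, so deg p = 2.
2. Reading off the gridlines: it crosses the y-axis at the gridline y = 1.
3. Putting this together gives p.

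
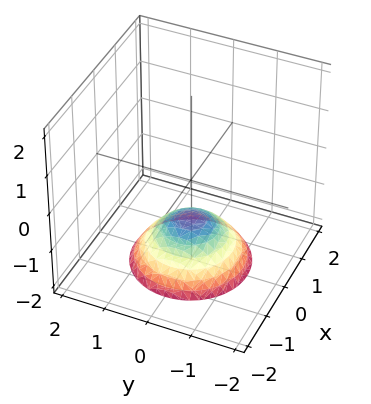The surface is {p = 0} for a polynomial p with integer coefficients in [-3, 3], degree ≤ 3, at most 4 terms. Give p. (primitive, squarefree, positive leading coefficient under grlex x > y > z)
2*x^2 + 2*y^2 + 3*z + 3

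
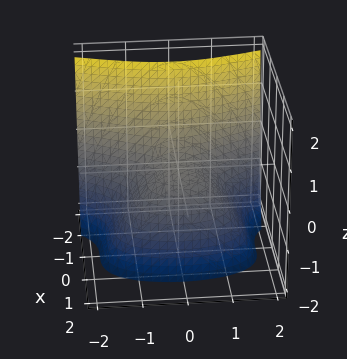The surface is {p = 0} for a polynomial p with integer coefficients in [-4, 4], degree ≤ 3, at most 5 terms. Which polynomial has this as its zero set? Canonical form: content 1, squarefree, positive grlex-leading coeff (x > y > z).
1. Degree: no degree-2 surface has this shape, so deg p = 3.
2. Checking where it meets the axes: one z-axis crossing is at z = 0; it crosses the x-axis at the gridline x = 0; one y-axis crossing is at y = 0.
3. Assembling these constraints gives the stated polynomial.

3*x^3 + 2*y^2 + 3*z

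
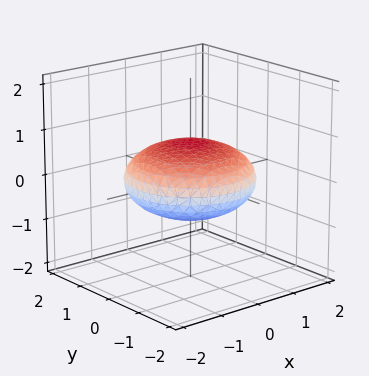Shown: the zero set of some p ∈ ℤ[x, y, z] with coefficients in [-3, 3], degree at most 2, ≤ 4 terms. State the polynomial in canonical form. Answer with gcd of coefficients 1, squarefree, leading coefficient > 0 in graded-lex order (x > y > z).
deg p = 2. A generic line meets the surface in up to 2 points.
Symmetries: every cross-section ⟂ z is a circle, so x, y appear only via x² + y².
From the visible intercepts: a circular section at z = 0 has radius between 1 and 2.
The integer polynomial consistent with all of this is the stated p.

x^2 + y^2 + 3*z^2 - 2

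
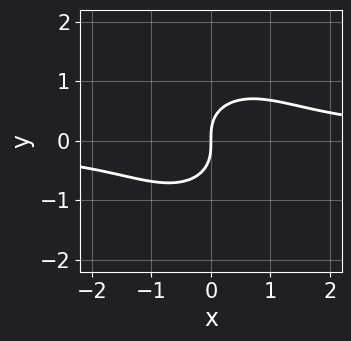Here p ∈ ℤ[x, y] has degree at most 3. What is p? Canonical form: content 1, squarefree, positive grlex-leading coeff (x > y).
x^2*y + y^3 - x

Degree: the shape is more complex than any degree-2 curve, so deg p = 3.
From the visible intercepts: one y-axis crossing is at y = 0; it meets the x-axis at x = 0 (among the integer gridlines).
Matching integer coefficients to the picture gives p.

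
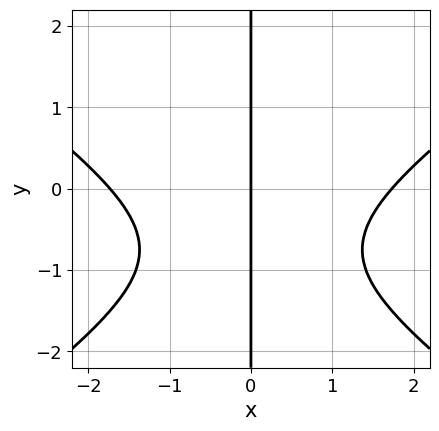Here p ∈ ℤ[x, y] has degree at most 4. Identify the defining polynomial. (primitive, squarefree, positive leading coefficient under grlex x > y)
x^3 - 2*x*y^2 - 3*x*y - 3*x

The degree is 3 — no degree-2 curve has this shape.
Observable constraints: every point of the y-axis in the box is on the curve; it crosses the x-axis at the gridline x = 0.
The integer polynomial consistent with all of this is the stated p.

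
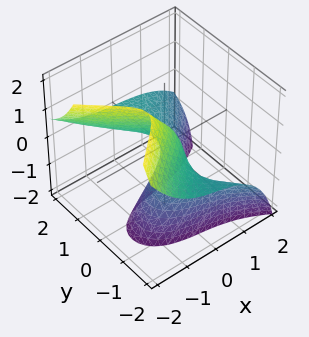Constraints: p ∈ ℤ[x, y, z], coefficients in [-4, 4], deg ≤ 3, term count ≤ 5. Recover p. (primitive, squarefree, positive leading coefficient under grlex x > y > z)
First, degree: the shape is more complex than any degree-2 surface, so deg p = 3.
Next, observable constraints: the visible y-axis segment lies entirely on the surface; one z-axis crossing is at z = 0.
Finally, fitting integer coefficients to these (and the overall shape) gives p.

x^3 + 3*y^2*z + 3*y*z + z^2 + 2*x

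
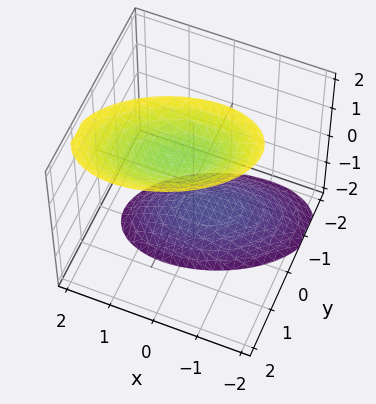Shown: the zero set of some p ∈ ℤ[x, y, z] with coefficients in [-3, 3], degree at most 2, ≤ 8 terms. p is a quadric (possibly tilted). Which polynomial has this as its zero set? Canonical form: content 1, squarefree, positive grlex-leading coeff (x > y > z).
x^2 - x*y + 2*y^2 - y*z - z^2 + 2

1. I count 2 distinct pieces. Treating them together as one polynomial.
2. Degree: a generic line meets the surface in up to 2 points, so deg p = 2.
3. Checking where it meets the axes: no x-intercept at any integer in the box; it misses every integer gridline on the y-axis.
4. These observations pin down the coefficients.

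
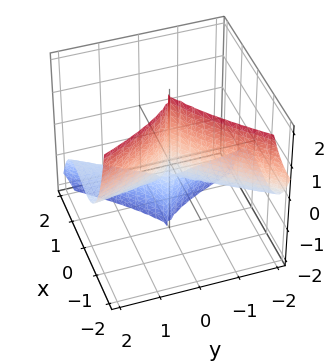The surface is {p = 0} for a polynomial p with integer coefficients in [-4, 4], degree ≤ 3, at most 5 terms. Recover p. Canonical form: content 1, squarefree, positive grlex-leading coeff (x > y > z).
3*x^3 - 2*x^2*y + 2*y^2*z + y^2

The degree is 3 — no degree-2 surface has this shape.
Against the integer gridlines: the visible z-axis segment lies entirely on the surface; it meets the x-axis at x = 0 (among the integer gridlines).
Solving for integer coefficients yields p as stated.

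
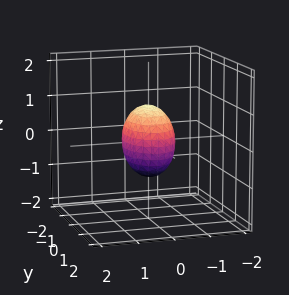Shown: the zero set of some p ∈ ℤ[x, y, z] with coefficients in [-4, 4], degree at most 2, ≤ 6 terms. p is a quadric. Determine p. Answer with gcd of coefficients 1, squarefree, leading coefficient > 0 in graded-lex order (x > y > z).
First, deg p = 2. A closed, bounded, convex surface; a quadric.
Next, symmetries: mirror symmetry y ↦ −y ⇒ only even powers of y; mirror symmetry z ↦ −z ⇒ only even powers of z; it's symmetric under x → −x, forcing even powers of x.
Next, against the integer gridlines: the z-axis gridline crossings are at z ∈ {-1, 1}; among the integer gridlines, it crosses the y-axis at y ∈ {-1, 1}.
Finally, putting this together gives p.

2*x^2 + y^2 + z^2 - 1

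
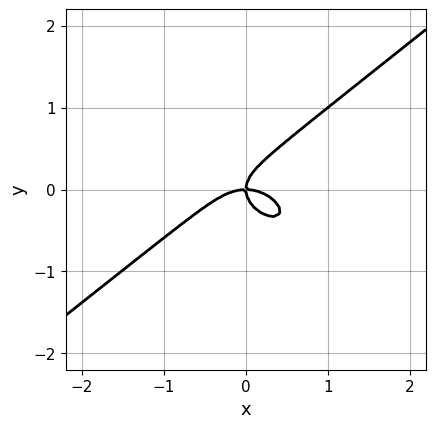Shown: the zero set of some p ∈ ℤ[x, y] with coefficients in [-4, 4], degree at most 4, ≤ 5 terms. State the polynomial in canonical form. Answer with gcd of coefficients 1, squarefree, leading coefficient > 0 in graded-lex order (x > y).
x^3 - 2*y^3 + x*y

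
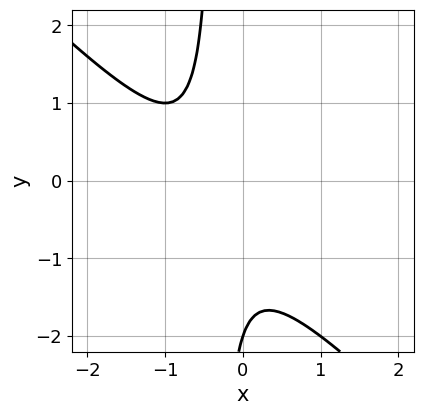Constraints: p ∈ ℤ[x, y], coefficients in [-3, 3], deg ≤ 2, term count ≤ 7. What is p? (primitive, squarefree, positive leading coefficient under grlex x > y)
3*x^2 + 3*x*y + 3*x + y + 2

First, the degree is 2 — a generic line meets the curve in up to 2 points.
Then, checking where it meets the axes: the curve avoids every integer x-axis point in the box; it meets the y-axis at y = -2 (among the integer gridlines).
Finally, these observations pin down the coefficients.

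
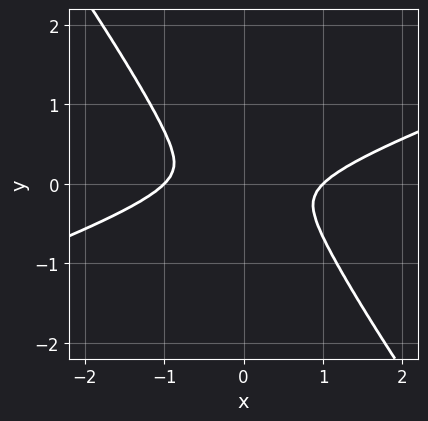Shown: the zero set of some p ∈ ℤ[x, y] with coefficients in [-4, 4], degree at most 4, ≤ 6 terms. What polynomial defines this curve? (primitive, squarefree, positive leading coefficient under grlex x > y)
Degree: no degree-3 curve has this shape, so deg p = 4.
Against the integer gridlines: the x-axis gridline crossings are at x ∈ {-1, 1}.
Together with the visible shape, these determine p as stated.

x^4 - 2*x^3*y - 2*x^2*y^2 - x^2 - y^2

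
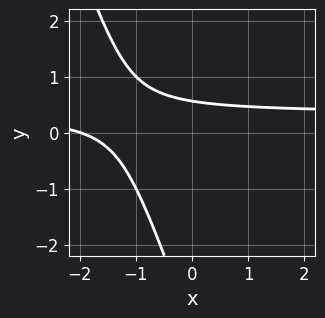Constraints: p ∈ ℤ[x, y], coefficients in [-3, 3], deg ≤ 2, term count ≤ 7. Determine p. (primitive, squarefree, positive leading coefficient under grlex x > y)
3*x*y + y^2 - x + 3*y - 2

First, the degree is 2 — a generic line meets the curve in up to 2 points.
Next, reading off the gridlines: it meets the x-axis at x = -2 (among the integer gridlines).
Finally, together with the visible shape, these determine p as stated.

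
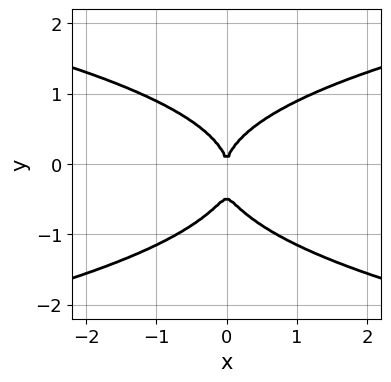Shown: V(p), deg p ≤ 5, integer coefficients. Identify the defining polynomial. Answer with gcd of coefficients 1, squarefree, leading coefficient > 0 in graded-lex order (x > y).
2*y^4 + y^3 - 2*x^2

deg p = 4. The shape is more complex than any degree-3 curve.
Symmetries: it's symmetric under x → −x, forcing even powers of x.
Observable constraints: it meets the x-axis at x = 0 (among the integer gridlines); it meets the y-axis at y = 0 (among the integer gridlines).
Putting this together gives p.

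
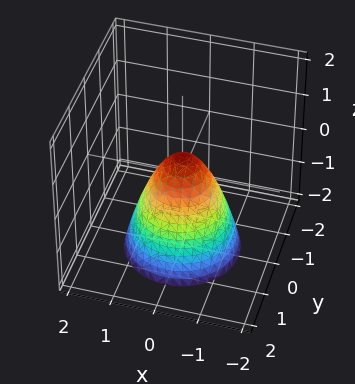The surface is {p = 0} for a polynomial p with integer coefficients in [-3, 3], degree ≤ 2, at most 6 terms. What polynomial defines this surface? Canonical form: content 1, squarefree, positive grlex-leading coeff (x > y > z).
deg p = 2. A generic line meets the surface in up to 2 points.
Symmetries: rotational symmetry about the z-axis ⇒ p depends on x, y only through x² + y².
From the axis intercepts and sections: a circular section at z = 0 has radius between 0 and 1.
Putting this together gives p.

3*x^2 + 3*y^2 + 2*z - 1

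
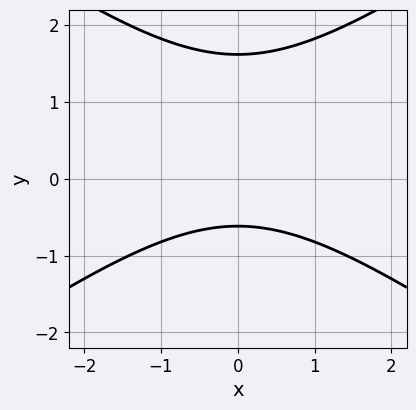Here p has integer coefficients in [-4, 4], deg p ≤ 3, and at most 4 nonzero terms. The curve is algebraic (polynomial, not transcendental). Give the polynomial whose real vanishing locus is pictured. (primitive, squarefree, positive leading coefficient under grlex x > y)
x^2 - 2*y^2 + 2*y + 2

First, degree: the shape is more complex than any degree-1 curve, so deg p = 2.
Then, symmetries: the x ↦ −x reflection is a symmetry, so x appears only in even powers.
Then, from the axis intercepts and sections: it misses every integer gridline on the x-axis.
Finally, assembling these constraints gives the stated polynomial.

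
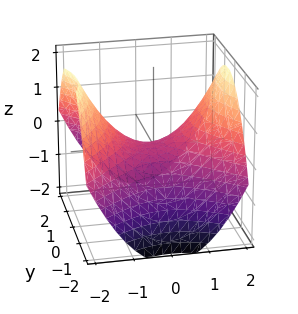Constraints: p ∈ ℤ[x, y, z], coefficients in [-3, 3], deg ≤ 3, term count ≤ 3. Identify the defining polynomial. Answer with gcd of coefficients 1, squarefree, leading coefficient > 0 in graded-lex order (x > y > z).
x^2 - y^2 - 2*z

(a) deg p = 2. A hyperbolic paraboloid; a quadric.
(b) Symmetries: the x ↦ −x reflection is a symmetry, so x appears only in even powers; the y ↦ −y reflection is a symmetry, so y appears only in even powers.
(c) Against the integer gridlines: it meets the z-axis at z = 0 (among the integer gridlines); one y-axis crossing is at y = 0; it meets the x-axis at x = 0 (among the integer gridlines).
(d) Together with the visible shape, these determine p as stated.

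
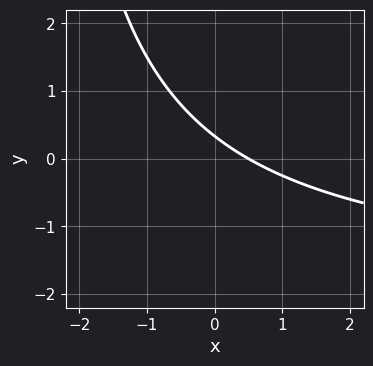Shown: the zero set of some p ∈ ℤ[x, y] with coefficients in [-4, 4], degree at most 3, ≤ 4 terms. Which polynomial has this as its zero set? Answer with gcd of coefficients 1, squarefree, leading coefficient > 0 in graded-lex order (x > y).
x*y + 2*x + 3*y - 1

(a) Degree: a generic line meets the curve in up to 2 points, so deg p = 2.
(b) The integer polynomial consistent with all of this is the stated p.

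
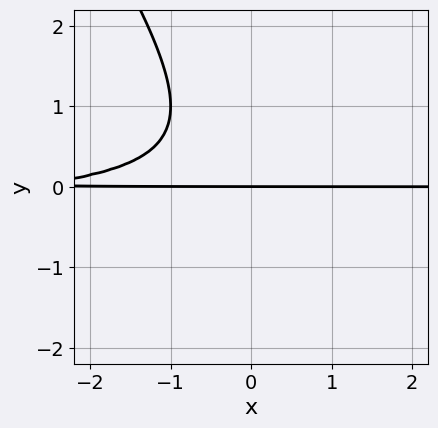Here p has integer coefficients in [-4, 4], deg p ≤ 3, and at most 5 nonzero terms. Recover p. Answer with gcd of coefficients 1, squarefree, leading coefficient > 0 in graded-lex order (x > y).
The degree is 3 — the shape is more complex than any degree-2 curve.
Against the integer gridlines: every point of the x-axis in the box is on the curve; it meets the y-axis at y = 0 (among the integer gridlines).
Putting this together gives p.

3*x*y^2 + 2*y^3 + x*y - y^2 + 3*y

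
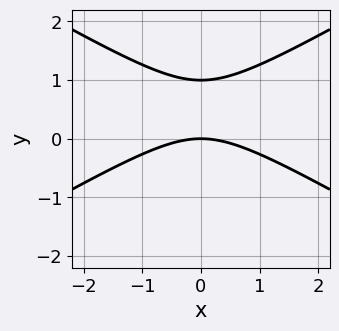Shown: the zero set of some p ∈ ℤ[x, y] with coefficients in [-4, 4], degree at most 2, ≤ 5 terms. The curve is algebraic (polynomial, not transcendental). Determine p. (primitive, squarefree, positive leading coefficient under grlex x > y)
x^2 - 3*y^2 + 3*y

First, degree: a generic line meets the curve in up to 2 points, so deg p = 2.
Next, symmetries: the x ↦ −x reflection is a symmetry, so x appears only in even powers.
Then, from the axis intercepts and sections: it meets the x-axis at x = 0 (among the integer gridlines); the y-axis gridline crossings are at y ∈ {0, 1}.
Finally, fitting integer coefficients to these (and the overall shape) gives p.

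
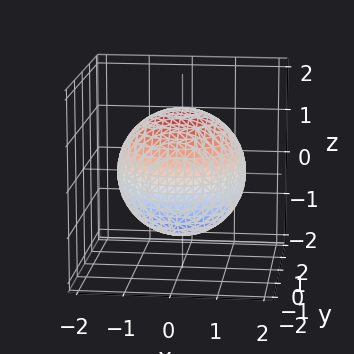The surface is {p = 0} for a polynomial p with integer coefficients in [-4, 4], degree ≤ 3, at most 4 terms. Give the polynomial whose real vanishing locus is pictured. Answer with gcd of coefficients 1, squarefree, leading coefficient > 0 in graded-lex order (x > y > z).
x^2 + y^2 + z^2 - 2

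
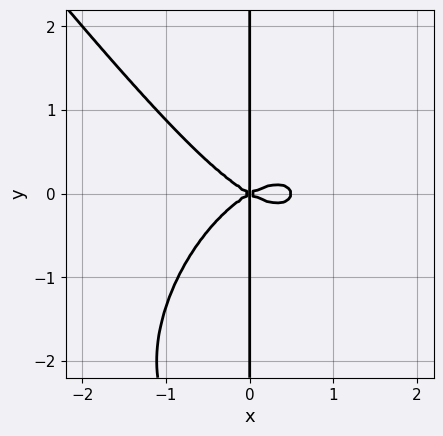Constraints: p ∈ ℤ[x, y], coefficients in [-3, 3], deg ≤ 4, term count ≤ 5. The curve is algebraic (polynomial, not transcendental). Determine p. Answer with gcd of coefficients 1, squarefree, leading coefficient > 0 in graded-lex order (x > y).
The degree is 4 — the shape is more complex than any degree-3 curve.
From the axis intercepts and sections: it crosses the x-axis at the gridline x = 0; every point of the y-axis in the box is on the curve.
Fitting integer coefficients to these (and the overall shape) gives p.

2*x^4 + x*y^3 - x^3 + 3*x*y^2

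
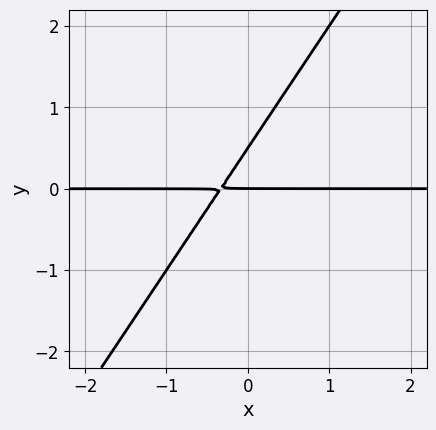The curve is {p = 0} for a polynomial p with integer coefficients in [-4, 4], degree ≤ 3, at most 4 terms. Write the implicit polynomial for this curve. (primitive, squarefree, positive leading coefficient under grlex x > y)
3*x*y - 2*y^2 + y

First, degree: a generic line meets the curve in up to 2 points, so deg p = 2.
Then, from the axis intercepts and sections: one y-axis crossing is at y = 0; the visible x-axis segment lies entirely on the curve.
Finally, matching integer coefficients to the picture gives p.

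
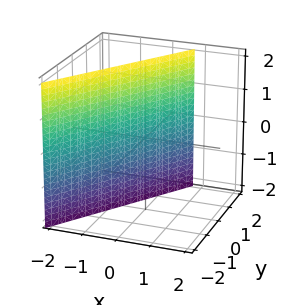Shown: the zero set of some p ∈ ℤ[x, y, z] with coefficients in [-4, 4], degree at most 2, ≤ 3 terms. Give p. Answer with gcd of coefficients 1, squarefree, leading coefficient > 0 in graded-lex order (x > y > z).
3*x - 2*y + 2

First, deg p = 1. The surface is flat (a plane).
Next, from the axis intercepts and sections: it meets the y-axis at y = 1 (among the integer gridlines); no z-intercept at any integer in the box.
Finally, assembling these constraints gives the stated polynomial.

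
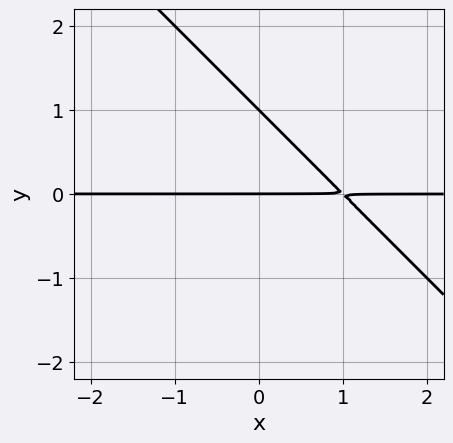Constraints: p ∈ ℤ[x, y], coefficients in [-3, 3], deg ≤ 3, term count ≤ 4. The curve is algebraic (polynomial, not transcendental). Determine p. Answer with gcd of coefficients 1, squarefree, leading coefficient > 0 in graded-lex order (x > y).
1. Degree: the shape is more complex than any degree-1 curve, so deg p = 2.
2. Reading off the gridlines: every point of the x-axis in the box is on the curve; the y-axis gridline crossings are at y ∈ {0, 1}.
3. The integer polynomial consistent with all of this is the stated p.

x*y + y^2 - y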